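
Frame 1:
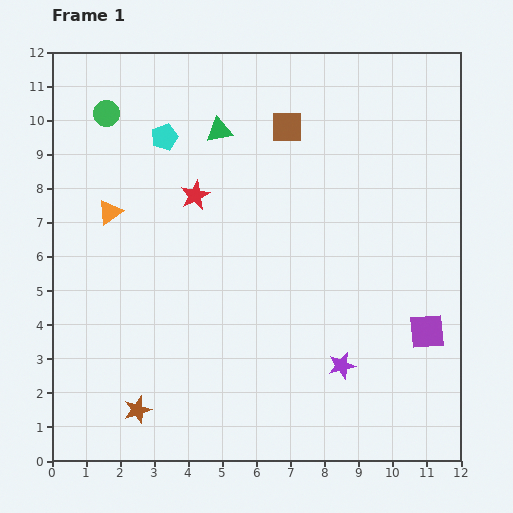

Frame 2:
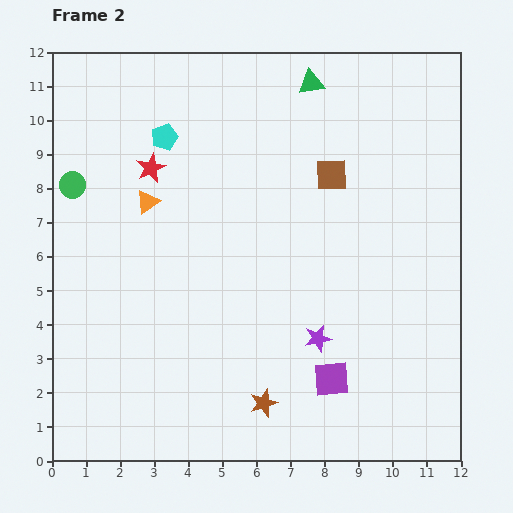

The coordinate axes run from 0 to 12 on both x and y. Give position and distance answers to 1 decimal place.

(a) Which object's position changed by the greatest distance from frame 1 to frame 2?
the brown star

(moved 3.7; next 3.1)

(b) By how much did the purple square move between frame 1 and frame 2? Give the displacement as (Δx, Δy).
(-2.8, -1.4)

The purple square was at (11.0, 3.8) in frame 1 and (8.2, 2.4) in frame 2.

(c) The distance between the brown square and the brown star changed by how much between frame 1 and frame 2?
-2.4

Distance in frame 1: 9.4. Distance in frame 2: 7.0.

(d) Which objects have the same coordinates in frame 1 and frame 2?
the cyan pentagon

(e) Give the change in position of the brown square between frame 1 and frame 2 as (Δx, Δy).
(1.3, -1.4)

The brown square was at (6.9, 9.8) in frame 1 and (8.2, 8.4) in frame 2.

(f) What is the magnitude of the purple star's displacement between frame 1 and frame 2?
1.1

The purple star moved from (8.5, 2.8) to (7.8, 3.6), a distance of √(0.7² + 0.8²) ≈ 1.1.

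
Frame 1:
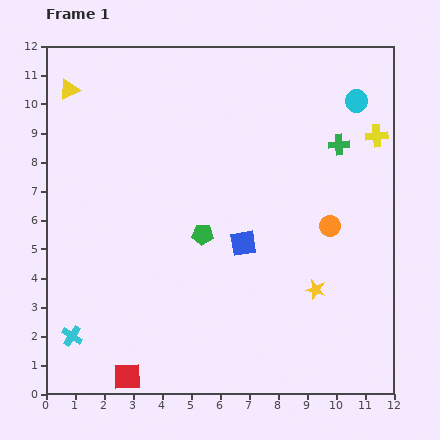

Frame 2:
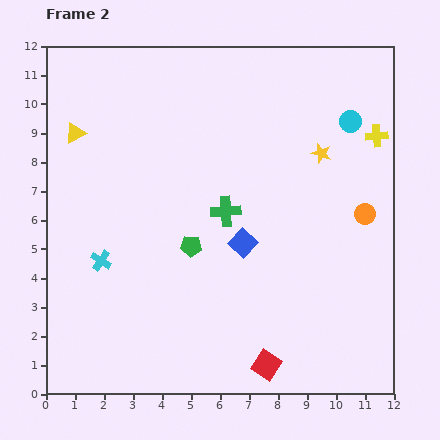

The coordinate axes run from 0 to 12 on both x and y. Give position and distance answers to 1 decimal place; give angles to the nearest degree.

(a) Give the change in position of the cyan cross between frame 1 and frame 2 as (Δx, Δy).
(1.0, 2.6)

The cyan cross was at (0.9, 2.0) in frame 1 and (1.9, 4.6) in frame 2.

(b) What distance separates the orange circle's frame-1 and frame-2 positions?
1.3

The orange circle moved from (9.8, 5.8) to (11.0, 6.2), a distance of √(1.2² + 0.4²) ≈ 1.3.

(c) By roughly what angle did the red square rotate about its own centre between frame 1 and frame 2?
36° clockwise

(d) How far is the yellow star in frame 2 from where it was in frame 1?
4.7

The yellow star moved from (9.3, 3.6) to (9.5, 8.3), a distance of √(0.2² + 4.7²) ≈ 4.7.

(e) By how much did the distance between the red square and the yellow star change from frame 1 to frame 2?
+0.3

Distance in frame 1: 7.2. Distance in frame 2: 7.5.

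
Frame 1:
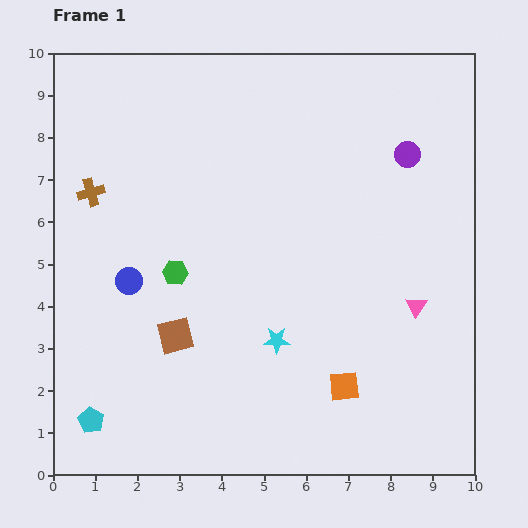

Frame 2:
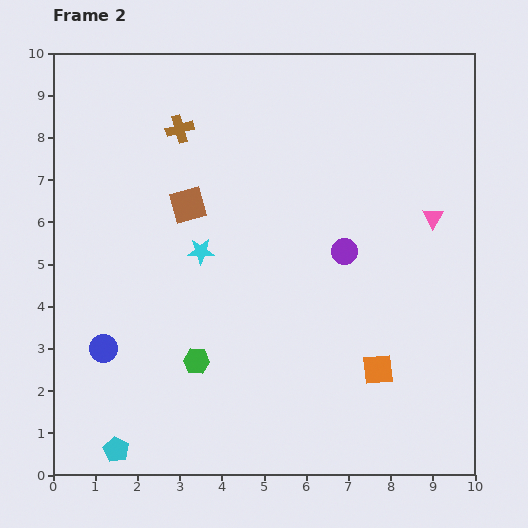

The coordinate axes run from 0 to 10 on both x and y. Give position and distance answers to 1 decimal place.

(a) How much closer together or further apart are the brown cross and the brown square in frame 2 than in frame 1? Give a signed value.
-2.1

Distance in frame 1: 3.9. Distance in frame 2: 1.8.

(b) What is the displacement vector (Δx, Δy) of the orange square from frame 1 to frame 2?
(0.8, 0.4)

The orange square was at (6.9, 2.1) in frame 1 and (7.7, 2.5) in frame 2.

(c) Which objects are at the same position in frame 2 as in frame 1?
none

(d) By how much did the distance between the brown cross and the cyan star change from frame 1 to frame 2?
-2.7

Distance in frame 1: 5.6. Distance in frame 2: 2.9.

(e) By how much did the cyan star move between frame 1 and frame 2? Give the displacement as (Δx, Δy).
(-1.8, 2.1)

The cyan star was at (5.3, 3.2) in frame 1 and (3.5, 5.3) in frame 2.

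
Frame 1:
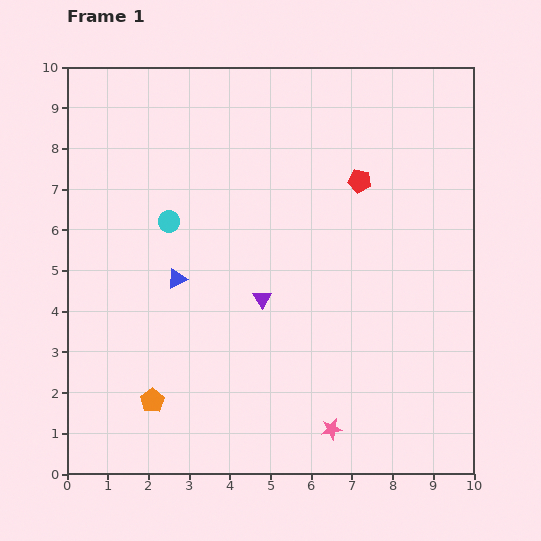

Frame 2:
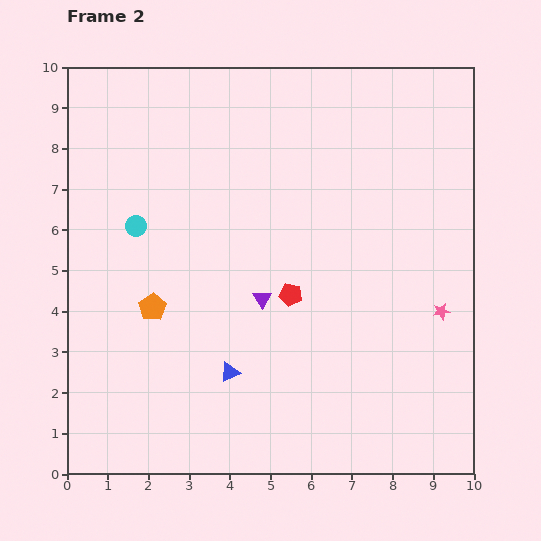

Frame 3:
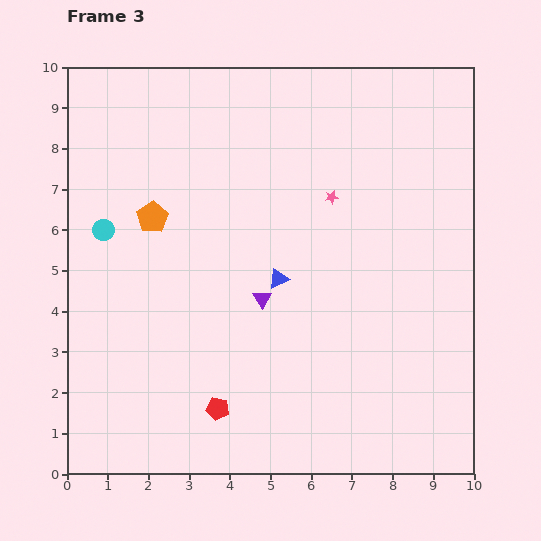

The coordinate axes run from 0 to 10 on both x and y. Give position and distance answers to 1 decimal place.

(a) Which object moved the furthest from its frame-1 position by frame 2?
the pink star

(moved 4.0; next 3.3)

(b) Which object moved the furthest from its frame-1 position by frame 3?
the red pentagon

(moved 6.6; next 5.7)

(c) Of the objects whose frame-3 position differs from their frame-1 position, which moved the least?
the cyan circle

(moved 1.6)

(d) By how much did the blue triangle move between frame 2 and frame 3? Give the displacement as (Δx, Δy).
(1.2, 2.3)

The blue triangle was at (4.0, 2.5) in frame 2 and (5.2, 4.8) in frame 3.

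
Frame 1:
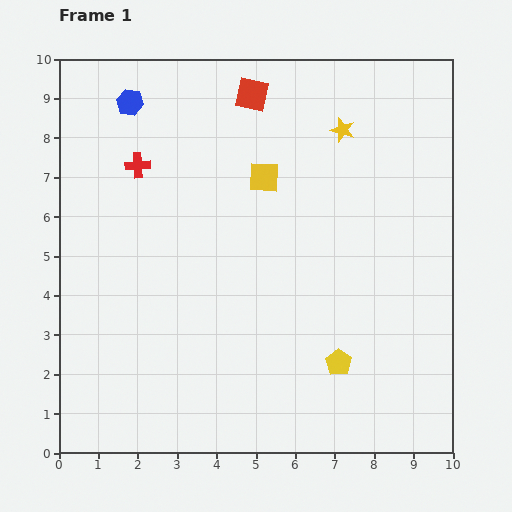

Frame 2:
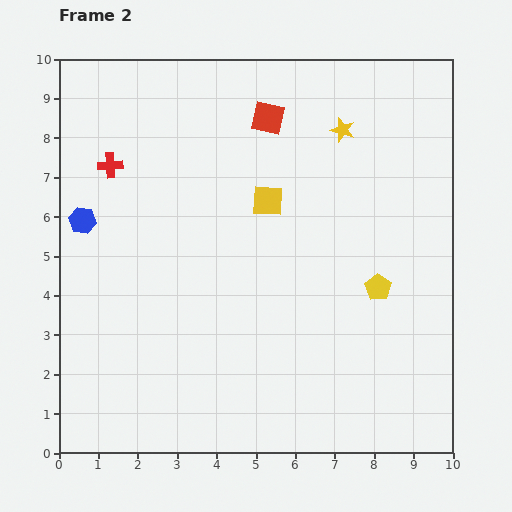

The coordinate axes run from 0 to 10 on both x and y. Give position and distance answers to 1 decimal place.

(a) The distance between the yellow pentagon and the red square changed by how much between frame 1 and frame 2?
-2.0

Distance in frame 1: 7.1. Distance in frame 2: 5.1.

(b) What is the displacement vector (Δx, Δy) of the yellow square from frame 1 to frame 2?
(0.1, -0.6)

The yellow square was at (5.2, 7.0) in frame 1 and (5.3, 6.4) in frame 2.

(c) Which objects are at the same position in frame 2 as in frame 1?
the yellow star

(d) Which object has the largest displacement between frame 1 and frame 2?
the blue hexagon

(moved 3.2; next 2.1)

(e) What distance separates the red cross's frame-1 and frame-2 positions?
0.7

The red cross moved from (2.0, 7.3) to (1.3, 7.3), a distance of √(0.7² + 0.0²) ≈ 0.7.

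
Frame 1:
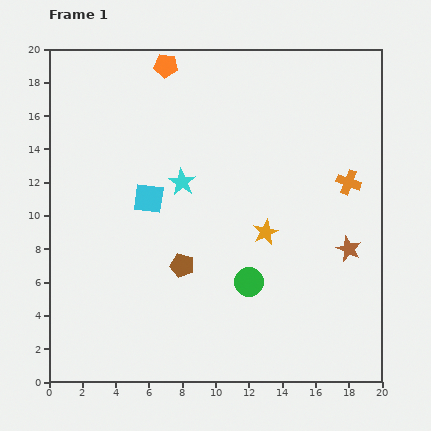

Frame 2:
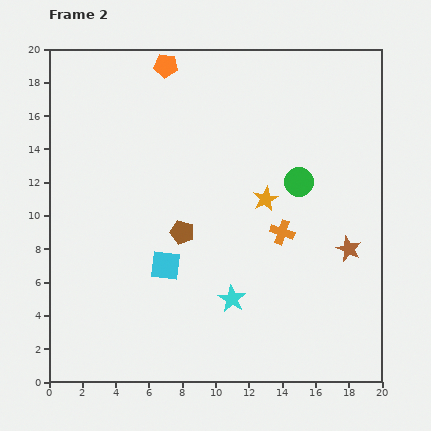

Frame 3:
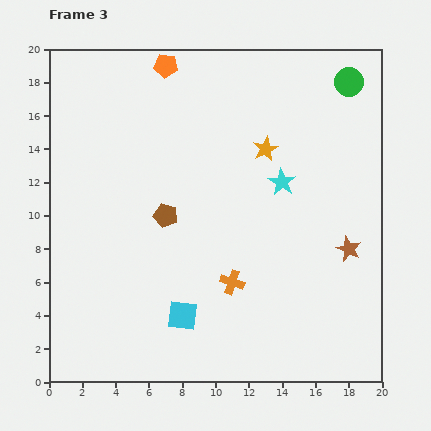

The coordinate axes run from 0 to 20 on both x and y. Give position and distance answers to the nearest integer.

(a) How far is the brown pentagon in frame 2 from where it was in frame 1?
2

The brown pentagon moved from (8, 7) to (8, 9), a distance of √(0² + 2²) ≈ 2.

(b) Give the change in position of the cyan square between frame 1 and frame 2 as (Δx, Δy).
(1, -4)

The cyan square was at (6, 11) in frame 1 and (7, 7) in frame 2.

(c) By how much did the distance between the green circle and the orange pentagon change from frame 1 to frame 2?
-3

Distance in frame 1: 14. Distance in frame 2: 11.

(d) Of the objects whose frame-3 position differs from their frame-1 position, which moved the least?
the brown pentagon

(moved 3)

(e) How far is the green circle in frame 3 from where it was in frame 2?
7

The green circle moved from (15, 12) to (18, 18), a distance of √(3² + 6²) ≈ 7.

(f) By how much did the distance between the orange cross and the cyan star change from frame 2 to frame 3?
+2

Distance in frame 2: 5. Distance in frame 3: 7.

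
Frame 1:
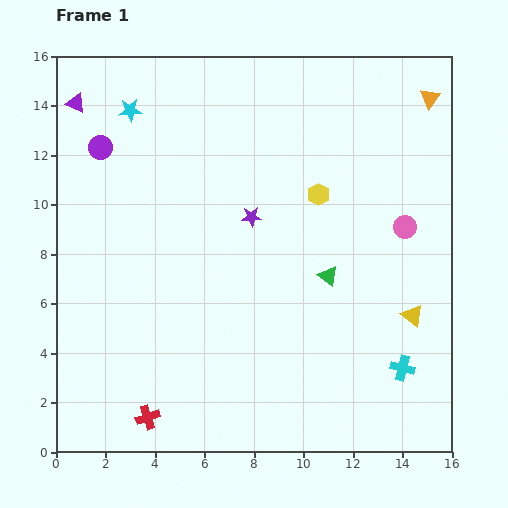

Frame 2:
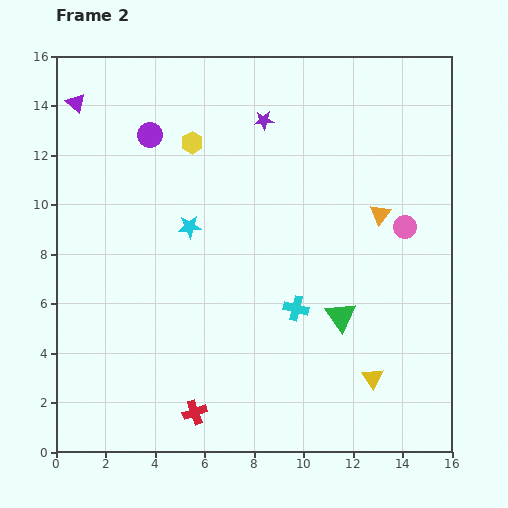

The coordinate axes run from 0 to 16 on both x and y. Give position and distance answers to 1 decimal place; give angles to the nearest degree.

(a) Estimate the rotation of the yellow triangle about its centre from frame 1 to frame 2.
17° clockwise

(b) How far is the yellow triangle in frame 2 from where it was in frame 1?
3.0

The yellow triangle moved from (14.4, 5.5) to (12.8, 3.0), a distance of √(1.6² + 2.5²) ≈ 3.0.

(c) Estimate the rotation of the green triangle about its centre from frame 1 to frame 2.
18° clockwise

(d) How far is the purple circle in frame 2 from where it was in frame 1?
2.1

The purple circle moved from (1.8, 12.3) to (3.8, 12.8), a distance of √(2.0² + 0.5²) ≈ 2.1.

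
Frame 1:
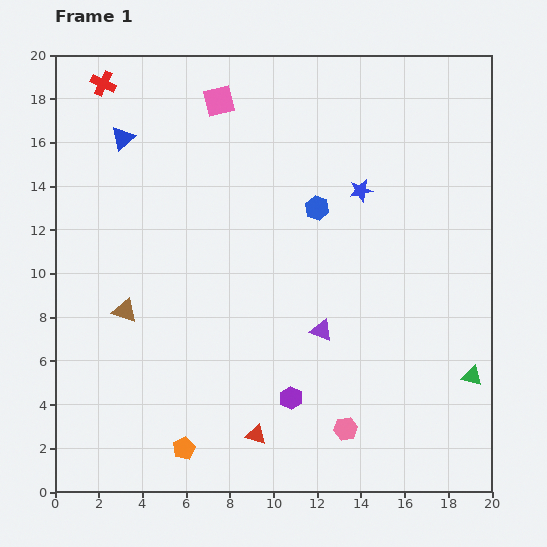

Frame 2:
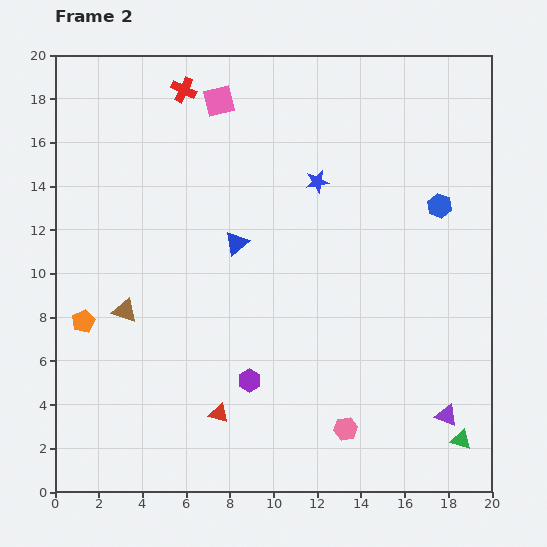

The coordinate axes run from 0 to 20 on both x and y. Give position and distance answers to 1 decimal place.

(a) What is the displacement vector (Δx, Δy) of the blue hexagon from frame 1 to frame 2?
(5.6, 0.1)

The blue hexagon was at (12.0, 13.0) in frame 1 and (17.6, 13.1) in frame 2.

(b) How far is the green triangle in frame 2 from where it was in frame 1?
2.9

The green triangle moved from (19.1, 5.3) to (18.6, 2.4), a distance of √(0.5² + 2.9²) ≈ 2.9.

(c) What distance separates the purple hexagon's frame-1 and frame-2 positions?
2.1

The purple hexagon moved from (10.8, 4.3) to (8.9, 5.1), a distance of √(1.9² + 0.8²) ≈ 2.1.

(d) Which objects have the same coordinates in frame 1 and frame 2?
the brown triangle, the pink hexagon, the pink square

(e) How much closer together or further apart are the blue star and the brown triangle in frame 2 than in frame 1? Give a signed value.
-1.5

Distance in frame 1: 12.1. Distance in frame 2: 10.6.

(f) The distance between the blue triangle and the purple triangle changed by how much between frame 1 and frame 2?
-0.3

Distance in frame 1: 12.7. Distance in frame 2: 12.4.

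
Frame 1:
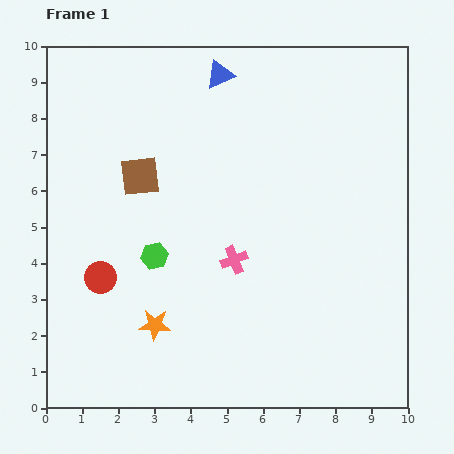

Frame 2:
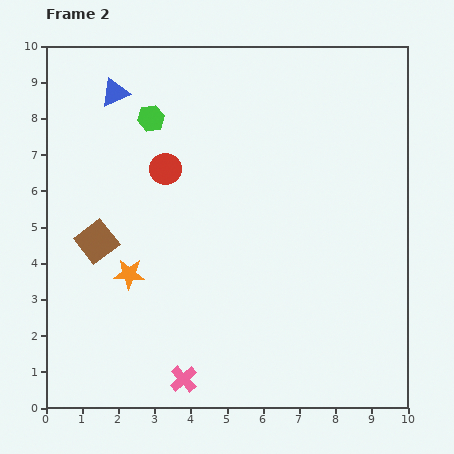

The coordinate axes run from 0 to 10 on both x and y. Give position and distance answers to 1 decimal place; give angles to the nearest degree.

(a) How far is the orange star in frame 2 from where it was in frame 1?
1.6

The orange star moved from (3.0, 2.3) to (2.3, 3.7), a distance of √(0.7² + 1.4²) ≈ 1.6.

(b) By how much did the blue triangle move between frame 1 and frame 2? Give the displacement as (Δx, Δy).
(-2.9, -0.5)

The blue triangle was at (4.8, 9.2) in frame 1 and (1.9, 8.7) in frame 2.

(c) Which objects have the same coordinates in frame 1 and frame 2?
none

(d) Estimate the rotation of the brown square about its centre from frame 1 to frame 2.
32° counter-clockwise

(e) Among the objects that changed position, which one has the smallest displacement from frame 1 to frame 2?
the orange star

(moved 1.6)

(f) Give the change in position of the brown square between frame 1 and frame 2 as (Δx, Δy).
(-1.2, -1.8)

The brown square was at (2.6, 6.4) in frame 1 and (1.4, 4.6) in frame 2.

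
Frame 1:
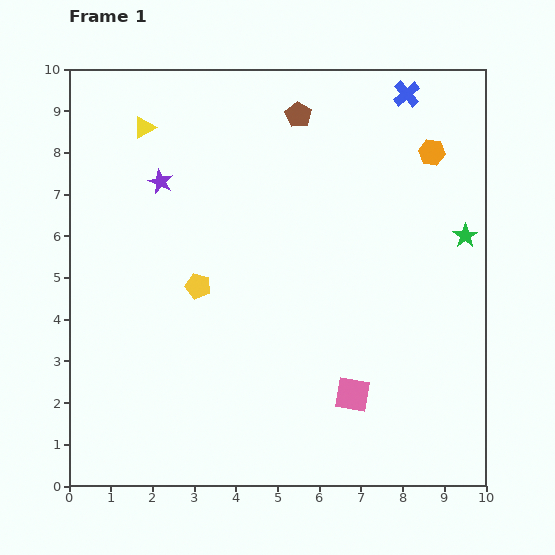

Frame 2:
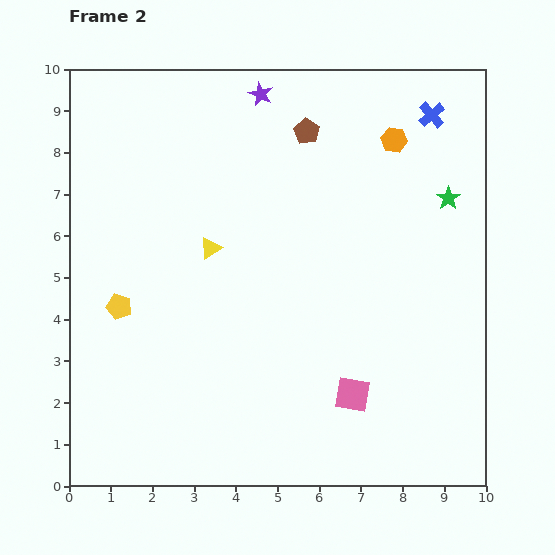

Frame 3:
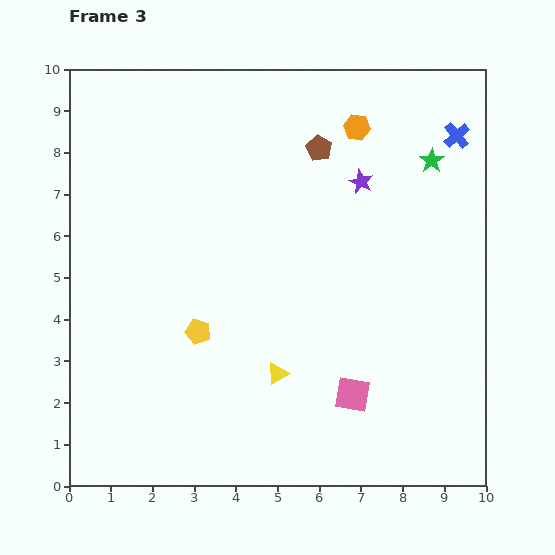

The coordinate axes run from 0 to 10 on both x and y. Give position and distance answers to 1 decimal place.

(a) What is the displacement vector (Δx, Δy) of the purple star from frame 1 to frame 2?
(2.4, 2.1)

The purple star was at (2.2, 7.3) in frame 1 and (4.6, 9.4) in frame 2.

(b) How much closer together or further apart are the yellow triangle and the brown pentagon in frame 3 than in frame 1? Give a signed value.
+1.8

Distance in frame 1: 3.7. Distance in frame 3: 5.5.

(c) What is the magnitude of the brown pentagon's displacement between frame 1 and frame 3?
0.9

The brown pentagon moved from (5.5, 8.9) to (6.0, 8.1), a distance of √(0.5² + 0.8²) ≈ 0.9.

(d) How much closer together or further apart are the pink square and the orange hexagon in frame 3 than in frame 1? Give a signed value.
+0.3

Distance in frame 1: 6.1. Distance in frame 3: 6.4.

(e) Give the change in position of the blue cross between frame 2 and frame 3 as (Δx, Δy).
(0.6, -0.5)

The blue cross was at (8.7, 8.9) in frame 2 and (9.3, 8.4) in frame 3.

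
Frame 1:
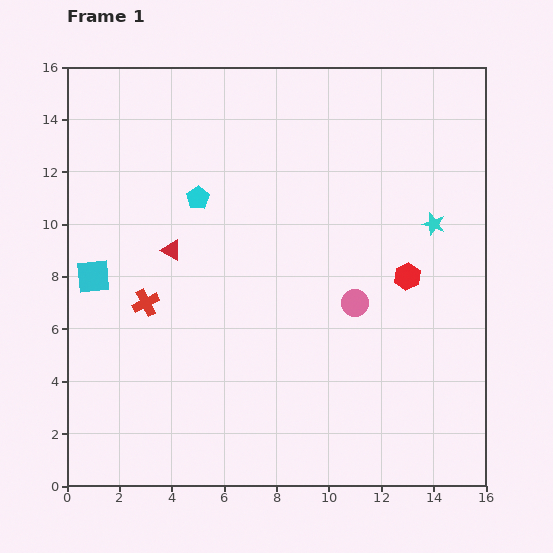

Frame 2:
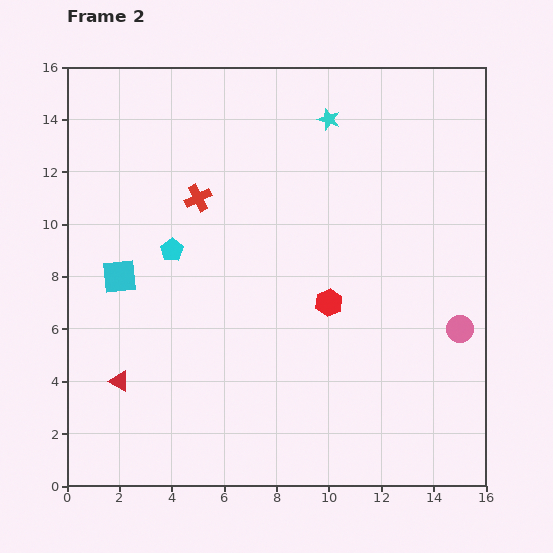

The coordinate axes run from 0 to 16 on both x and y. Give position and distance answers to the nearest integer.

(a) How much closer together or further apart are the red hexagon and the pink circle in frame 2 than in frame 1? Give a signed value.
+3

Distance in frame 1: 2. Distance in frame 2: 5.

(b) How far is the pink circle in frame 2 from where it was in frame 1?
4

The pink circle moved from (11, 7) to (15, 6), a distance of √(4² + 1²) ≈ 4.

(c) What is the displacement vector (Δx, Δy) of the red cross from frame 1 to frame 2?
(2, 4)

The red cross was at (3, 7) in frame 1 and (5, 11) in frame 2.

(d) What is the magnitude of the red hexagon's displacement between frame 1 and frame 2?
3

The red hexagon moved from (13, 8) to (10, 7), a distance of √(3² + 1²) ≈ 3.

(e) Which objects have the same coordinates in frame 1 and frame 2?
none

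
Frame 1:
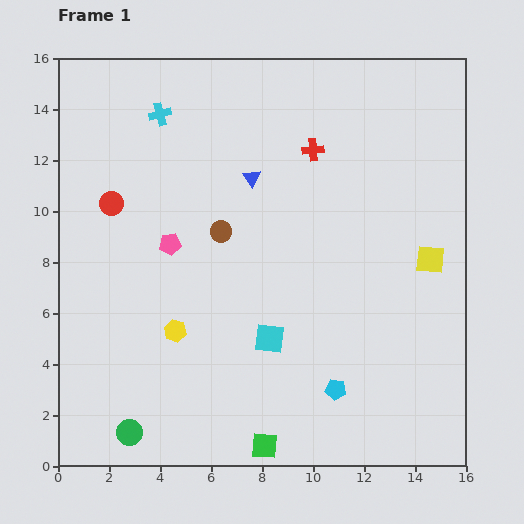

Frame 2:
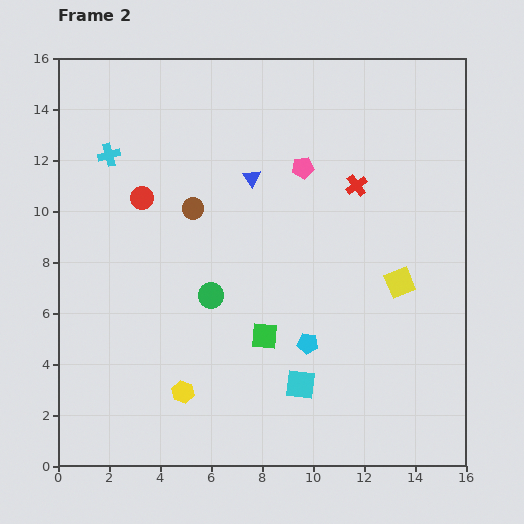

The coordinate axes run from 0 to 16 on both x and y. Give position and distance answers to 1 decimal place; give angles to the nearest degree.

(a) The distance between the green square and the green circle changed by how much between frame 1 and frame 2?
-2.7

Distance in frame 1: 5.3. Distance in frame 2: 2.6.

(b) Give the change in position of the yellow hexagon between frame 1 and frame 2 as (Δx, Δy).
(0.3, -2.4)

The yellow hexagon was at (4.6, 5.3) in frame 1 and (4.9, 2.9) in frame 2.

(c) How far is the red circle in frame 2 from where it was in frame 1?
1.2

The red circle moved from (2.1, 10.3) to (3.3, 10.5), a distance of √(1.2² + 0.2²) ≈ 1.2.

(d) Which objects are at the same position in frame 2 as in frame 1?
the blue triangle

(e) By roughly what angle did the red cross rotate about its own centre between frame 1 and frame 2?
31° counter-clockwise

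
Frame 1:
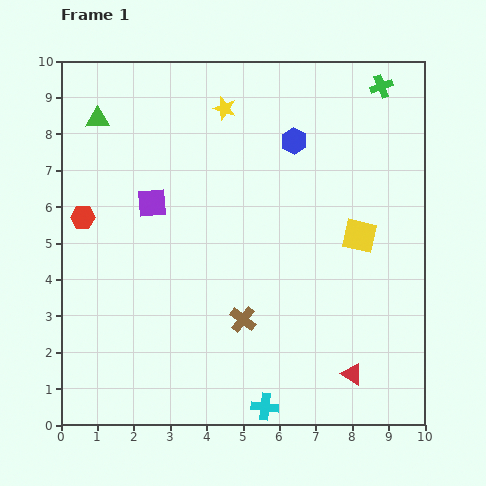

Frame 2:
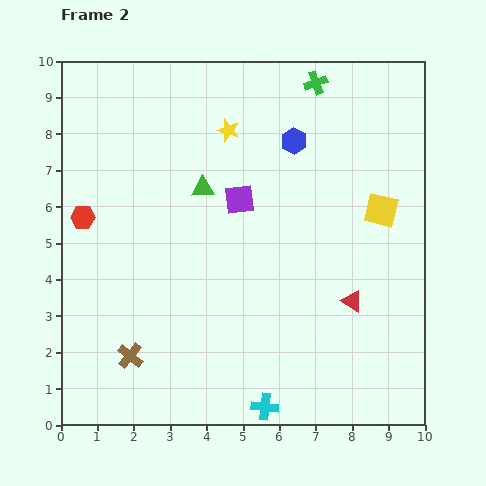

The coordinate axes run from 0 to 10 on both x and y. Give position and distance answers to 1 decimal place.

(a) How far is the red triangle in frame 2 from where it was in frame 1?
2.0

The red triangle moved from (8.0, 1.4) to (8.0, 3.4), a distance of √(0.0² + 2.0²) ≈ 2.0.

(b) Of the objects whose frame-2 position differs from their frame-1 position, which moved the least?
the yellow star

(moved 0.6)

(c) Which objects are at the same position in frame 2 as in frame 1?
the red hexagon, the cyan cross, the blue hexagon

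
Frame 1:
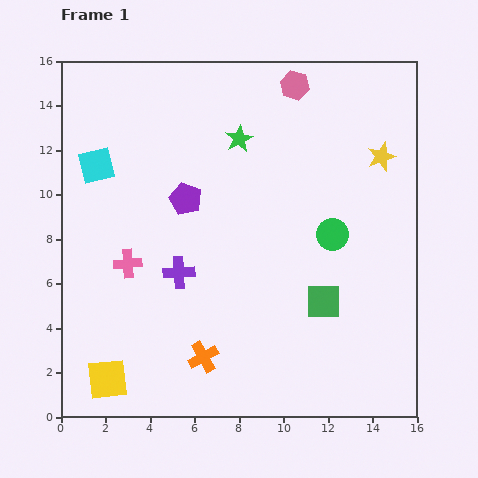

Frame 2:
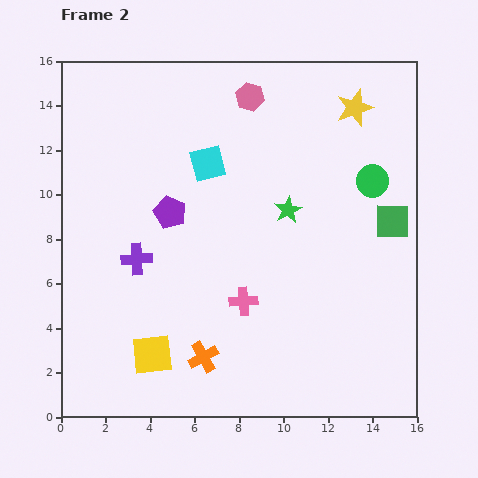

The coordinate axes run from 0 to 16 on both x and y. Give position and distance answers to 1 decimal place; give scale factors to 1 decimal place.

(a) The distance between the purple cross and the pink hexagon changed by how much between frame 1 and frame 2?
-1.0

Distance in frame 1: 9.9. Distance in frame 2: 8.9.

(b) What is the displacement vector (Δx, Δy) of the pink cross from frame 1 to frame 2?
(5.2, -1.7)

The pink cross was at (3.0, 6.9) in frame 1 and (8.2, 5.2) in frame 2.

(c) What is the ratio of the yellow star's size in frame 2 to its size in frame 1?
1.3×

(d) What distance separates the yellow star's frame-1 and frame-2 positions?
2.5

The yellow star moved from (14.4, 11.7) to (13.2, 13.9), a distance of √(1.2² + 2.2²) ≈ 2.5.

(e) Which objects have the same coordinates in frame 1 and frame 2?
the orange cross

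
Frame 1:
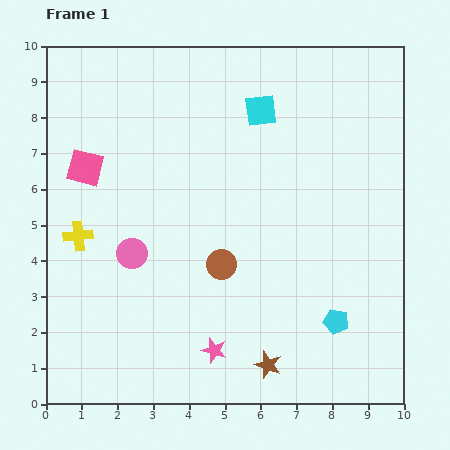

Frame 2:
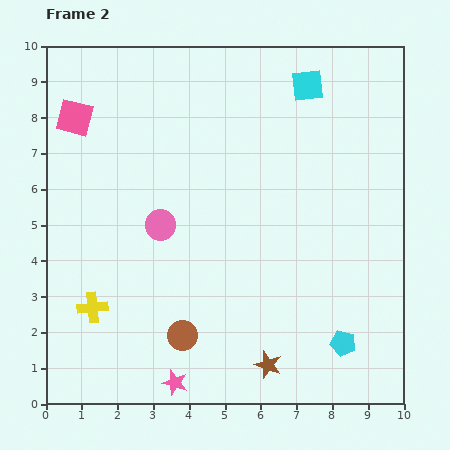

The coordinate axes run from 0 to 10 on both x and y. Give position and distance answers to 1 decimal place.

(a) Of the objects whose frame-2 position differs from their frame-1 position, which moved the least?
the cyan pentagon

(moved 0.6)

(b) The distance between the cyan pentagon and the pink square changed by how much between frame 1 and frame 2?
+1.6

Distance in frame 1: 8.2. Distance in frame 2: 9.8.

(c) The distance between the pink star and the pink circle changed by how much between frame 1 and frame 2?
+0.9

Distance in frame 1: 3.5. Distance in frame 2: 4.4.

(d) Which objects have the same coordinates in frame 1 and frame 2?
the brown star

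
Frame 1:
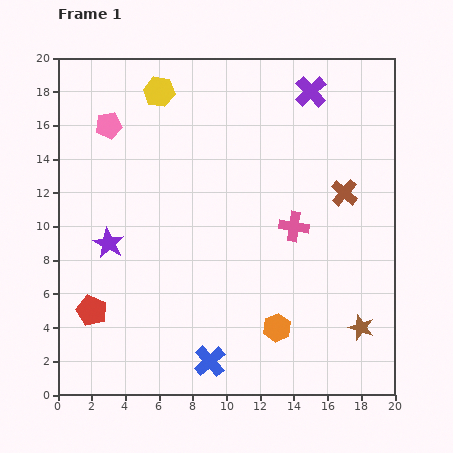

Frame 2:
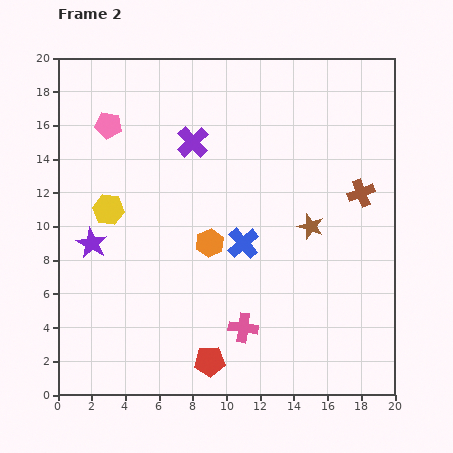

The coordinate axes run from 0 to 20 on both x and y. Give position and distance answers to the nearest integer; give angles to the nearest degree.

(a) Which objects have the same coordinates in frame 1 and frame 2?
the pink pentagon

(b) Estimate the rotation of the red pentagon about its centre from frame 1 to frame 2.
25° counter-clockwise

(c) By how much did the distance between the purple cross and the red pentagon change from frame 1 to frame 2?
-5

Distance in frame 1: 18. Distance in frame 2: 13.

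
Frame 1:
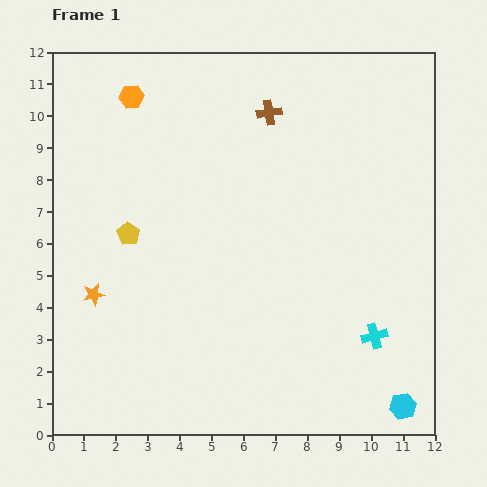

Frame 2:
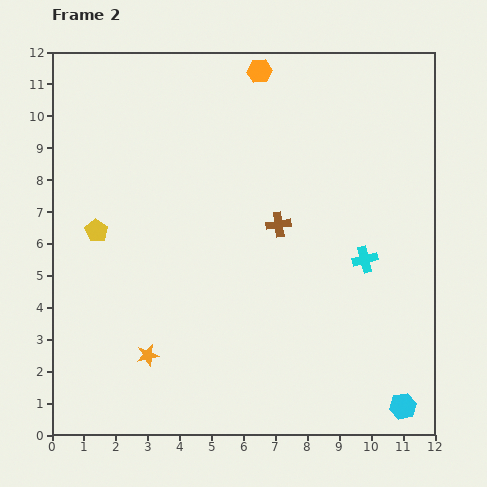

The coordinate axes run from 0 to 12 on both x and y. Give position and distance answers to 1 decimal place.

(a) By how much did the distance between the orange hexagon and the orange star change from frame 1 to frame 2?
+3.3

Distance in frame 1: 6.3. Distance in frame 2: 9.6.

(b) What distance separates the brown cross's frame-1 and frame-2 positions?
3.5

The brown cross moved from (6.8, 10.1) to (7.1, 6.6), a distance of √(0.3² + 3.5²) ≈ 3.5.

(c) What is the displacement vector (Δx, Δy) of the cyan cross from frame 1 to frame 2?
(-0.3, 2.4)

The cyan cross was at (10.1, 3.1) in frame 1 and (9.8, 5.5) in frame 2.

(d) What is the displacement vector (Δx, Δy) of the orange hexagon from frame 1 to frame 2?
(4.0, 0.8)

The orange hexagon was at (2.5, 10.6) in frame 1 and (6.5, 11.4) in frame 2.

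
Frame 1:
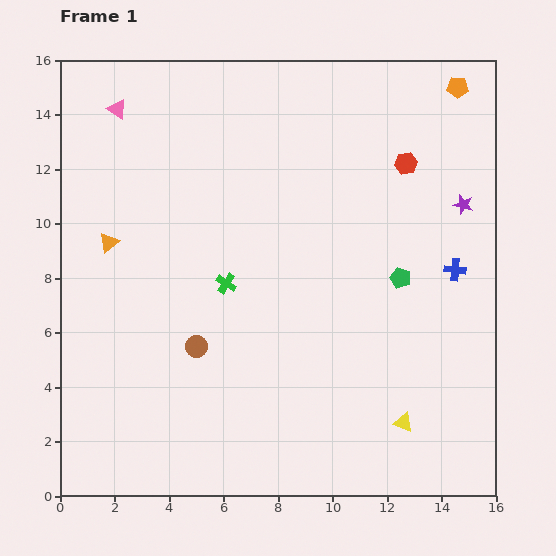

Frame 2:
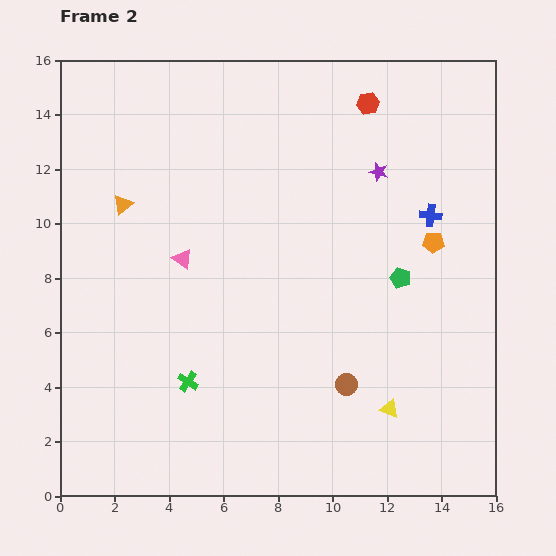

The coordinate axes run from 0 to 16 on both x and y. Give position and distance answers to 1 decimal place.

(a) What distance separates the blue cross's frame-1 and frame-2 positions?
2.2

The blue cross moved from (14.5, 8.3) to (13.6, 10.3), a distance of √(0.9² + 2.0²) ≈ 2.2.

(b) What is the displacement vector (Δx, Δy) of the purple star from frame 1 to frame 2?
(-3.1, 1.2)

The purple star was at (14.8, 10.7) in frame 1 and (11.7, 11.9) in frame 2.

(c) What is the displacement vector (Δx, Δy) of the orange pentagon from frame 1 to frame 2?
(-0.9, -5.7)

The orange pentagon was at (14.6, 15.0) in frame 1 and (13.7, 9.3) in frame 2.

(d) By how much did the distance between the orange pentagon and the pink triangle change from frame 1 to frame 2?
-3.3

Distance in frame 1: 12.5. Distance in frame 2: 9.2.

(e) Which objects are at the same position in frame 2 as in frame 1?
the green pentagon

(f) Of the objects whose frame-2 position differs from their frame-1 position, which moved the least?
the yellow triangle

(moved 0.7)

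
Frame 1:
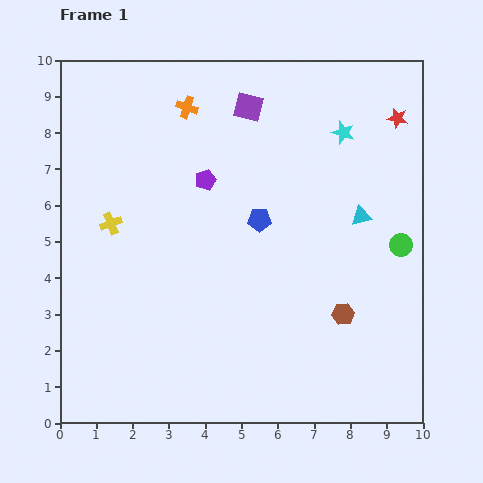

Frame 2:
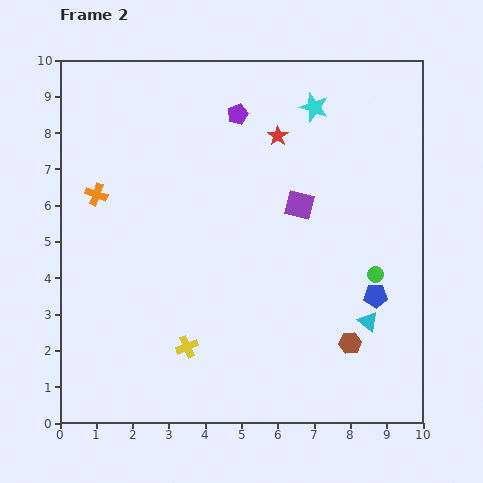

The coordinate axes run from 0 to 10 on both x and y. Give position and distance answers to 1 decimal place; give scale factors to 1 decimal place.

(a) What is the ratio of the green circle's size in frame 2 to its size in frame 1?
0.7×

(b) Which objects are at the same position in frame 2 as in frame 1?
none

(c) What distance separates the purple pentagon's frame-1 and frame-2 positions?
2.0

The purple pentagon moved from (4.0, 6.7) to (4.9, 8.5), a distance of √(0.9² + 1.8²) ≈ 2.0.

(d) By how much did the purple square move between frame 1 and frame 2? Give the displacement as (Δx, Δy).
(1.4, -2.7)

The purple square was at (5.2, 8.7) in frame 1 and (6.6, 6.0) in frame 2.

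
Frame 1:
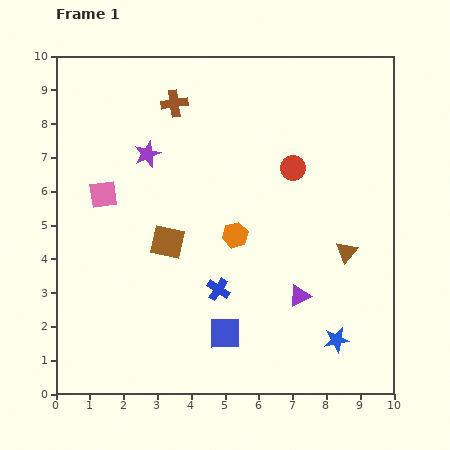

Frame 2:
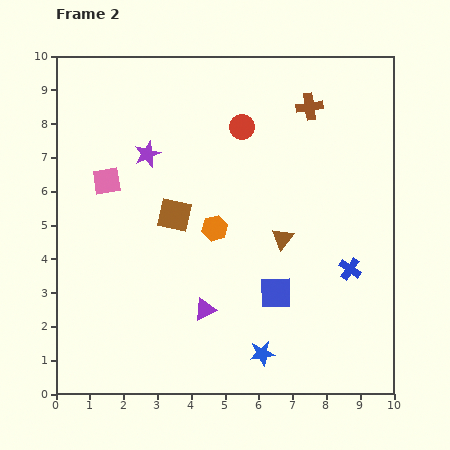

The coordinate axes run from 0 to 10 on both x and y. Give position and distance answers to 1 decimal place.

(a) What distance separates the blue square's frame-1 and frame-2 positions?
1.9

The blue square moved from (5.0, 1.8) to (6.5, 3.0), a distance of √(1.5² + 1.2²) ≈ 1.9.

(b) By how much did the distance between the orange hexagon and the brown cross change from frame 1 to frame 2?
+0.3

Distance in frame 1: 4.3. Distance in frame 2: 4.6.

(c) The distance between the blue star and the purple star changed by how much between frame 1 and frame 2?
-1.0

Distance in frame 1: 7.8. Distance in frame 2: 6.8.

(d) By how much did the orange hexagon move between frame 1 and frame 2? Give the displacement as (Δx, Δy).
(-0.6, 0.2)

The orange hexagon was at (5.3, 4.7) in frame 1 and (4.7, 4.9) in frame 2.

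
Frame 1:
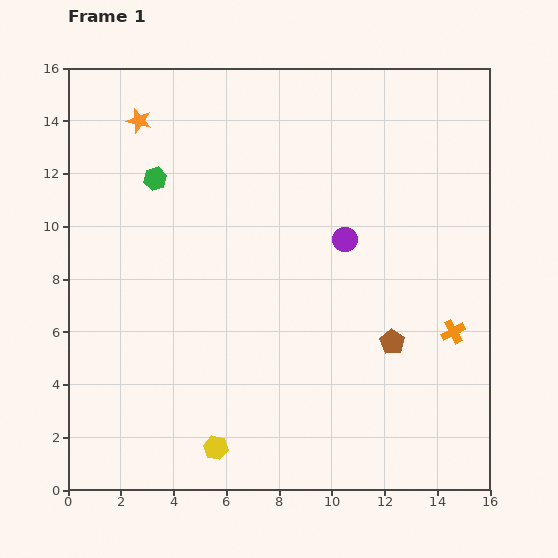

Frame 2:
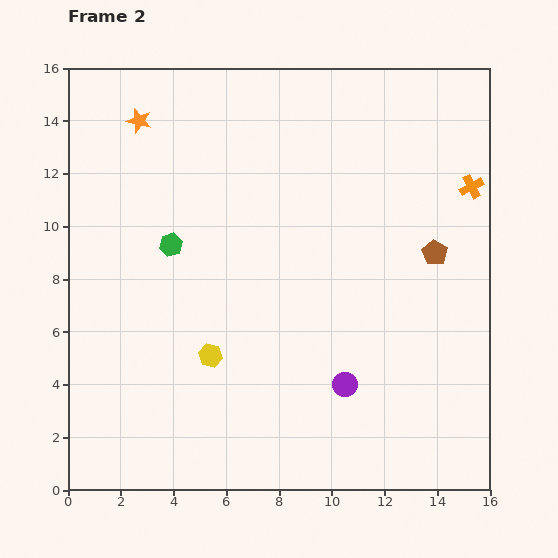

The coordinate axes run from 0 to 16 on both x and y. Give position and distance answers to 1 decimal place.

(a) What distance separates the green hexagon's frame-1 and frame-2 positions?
2.6

The green hexagon moved from (3.3, 11.8) to (3.9, 9.3), a distance of √(0.6² + 2.5²) ≈ 2.6.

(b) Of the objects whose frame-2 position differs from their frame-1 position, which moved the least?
the green hexagon

(moved 2.6)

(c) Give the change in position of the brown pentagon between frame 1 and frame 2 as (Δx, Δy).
(1.6, 3.4)

The brown pentagon was at (12.3, 5.6) in frame 1 and (13.9, 9.0) in frame 2.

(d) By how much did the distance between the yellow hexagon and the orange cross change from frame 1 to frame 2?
+1.8

Distance in frame 1: 10.0. Distance in frame 2: 11.8.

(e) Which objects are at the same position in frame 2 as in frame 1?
the orange star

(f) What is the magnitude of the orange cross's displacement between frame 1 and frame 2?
5.5

The orange cross moved from (14.6, 6.0) to (15.3, 11.5), a distance of √(0.7² + 5.5²) ≈ 5.5.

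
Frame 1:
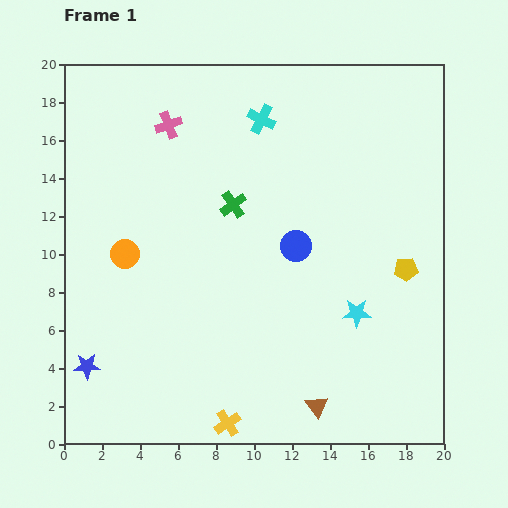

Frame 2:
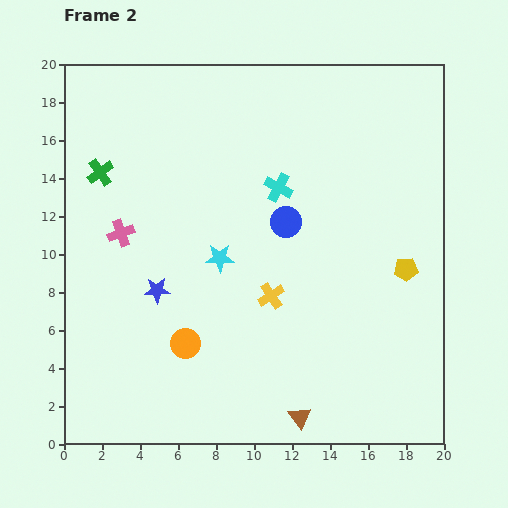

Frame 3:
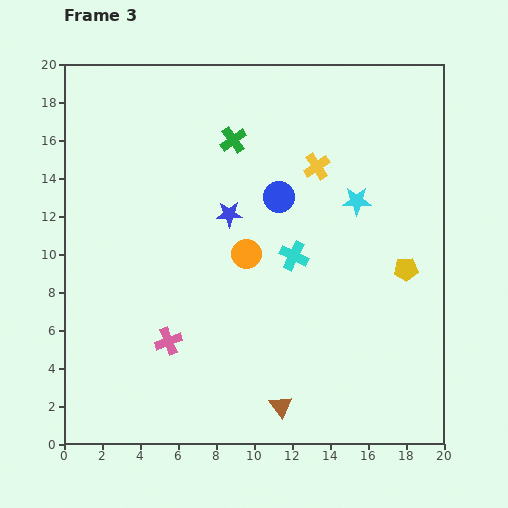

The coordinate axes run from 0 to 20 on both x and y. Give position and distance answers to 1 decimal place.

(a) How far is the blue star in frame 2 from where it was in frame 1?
5.4

The blue star moved from (1.2, 4.1) to (4.9, 8.1), a distance of √(3.7² + 4.0²) ≈ 5.4.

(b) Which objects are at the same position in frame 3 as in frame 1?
the yellow pentagon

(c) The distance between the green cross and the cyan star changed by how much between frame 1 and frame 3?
-1.4

Distance in frame 1: 8.6. Distance in frame 3: 7.2.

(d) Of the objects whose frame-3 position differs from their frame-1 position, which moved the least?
the brown triangle

(moved 1.9)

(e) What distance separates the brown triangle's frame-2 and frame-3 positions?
1.2

The brown triangle moved from (12.4, 1.4) to (11.4, 2.0), a distance of √(1.0² + 0.6²) ≈ 1.2.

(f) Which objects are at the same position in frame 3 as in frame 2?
the yellow pentagon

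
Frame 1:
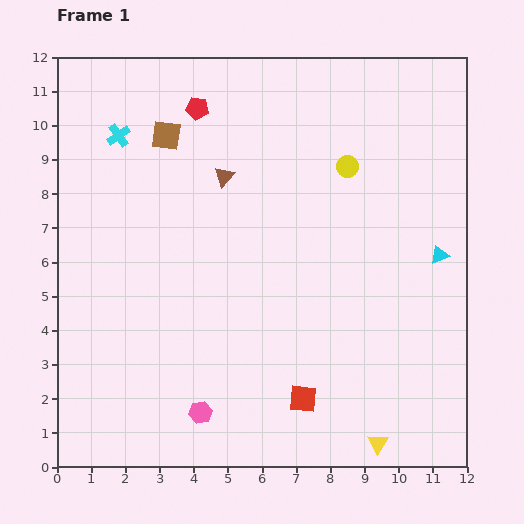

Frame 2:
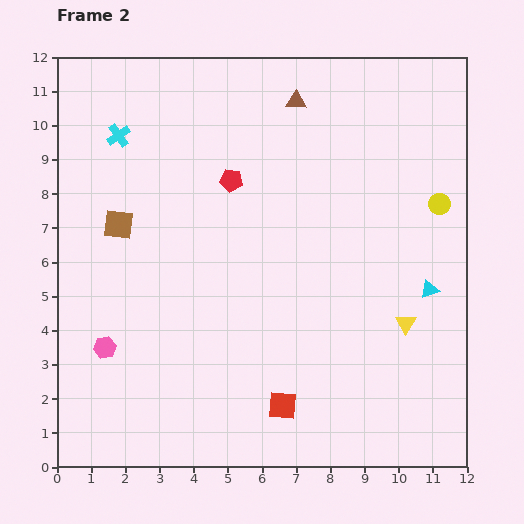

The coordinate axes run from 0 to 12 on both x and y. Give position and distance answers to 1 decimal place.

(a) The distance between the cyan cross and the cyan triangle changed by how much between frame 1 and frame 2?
+0.2

Distance in frame 1: 10.0. Distance in frame 2: 10.2.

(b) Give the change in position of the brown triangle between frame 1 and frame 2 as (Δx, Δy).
(2.1, 2.2)

The brown triangle was at (4.9, 8.5) in frame 1 and (7.0, 10.7) in frame 2.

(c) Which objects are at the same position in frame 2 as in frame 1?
the cyan cross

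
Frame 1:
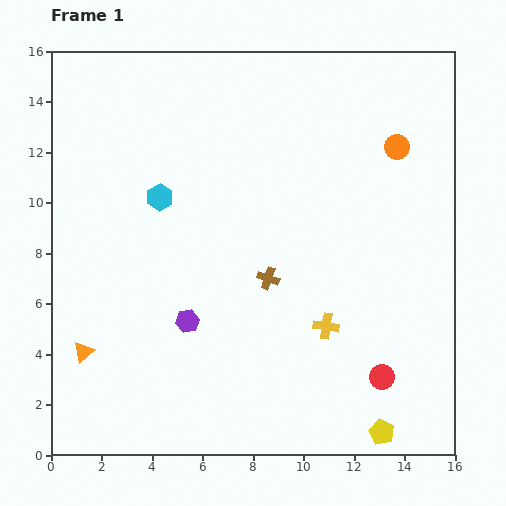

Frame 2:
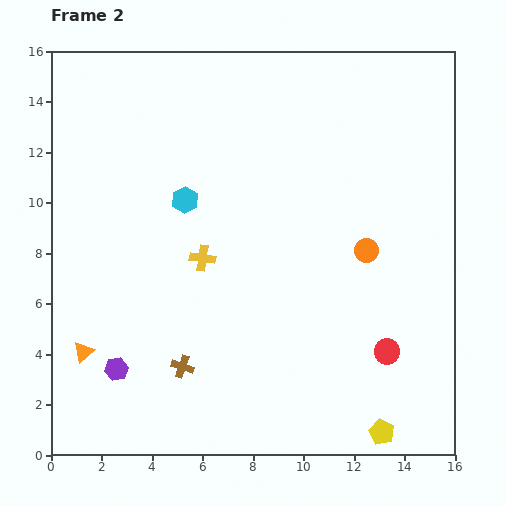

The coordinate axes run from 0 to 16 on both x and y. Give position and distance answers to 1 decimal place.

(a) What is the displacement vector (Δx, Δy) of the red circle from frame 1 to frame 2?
(0.2, 1.0)

The red circle was at (13.1, 3.1) in frame 1 and (13.3, 4.1) in frame 2.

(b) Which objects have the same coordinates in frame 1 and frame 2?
the yellow pentagon, the orange triangle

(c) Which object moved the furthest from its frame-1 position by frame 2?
the yellow cross

(moved 5.6; next 4.9)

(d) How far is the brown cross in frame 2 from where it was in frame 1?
4.9

The brown cross moved from (8.6, 7.0) to (5.2, 3.5), a distance of √(3.4² + 3.5²) ≈ 4.9.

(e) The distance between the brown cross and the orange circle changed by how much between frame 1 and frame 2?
+1.3

Distance in frame 1: 7.3. Distance in frame 2: 8.6.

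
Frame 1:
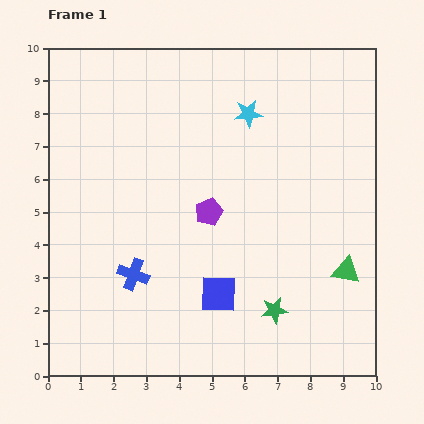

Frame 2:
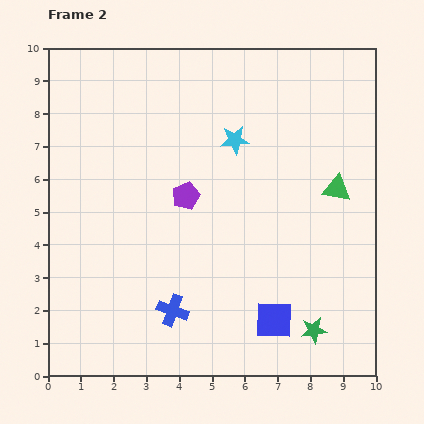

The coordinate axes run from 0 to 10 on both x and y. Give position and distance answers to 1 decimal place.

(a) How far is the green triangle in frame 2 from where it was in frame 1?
2.5

The green triangle moved from (9.1, 3.2) to (8.8, 5.7), a distance of √(0.3² + 2.5²) ≈ 2.5.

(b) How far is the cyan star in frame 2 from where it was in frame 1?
0.9

The cyan star moved from (6.1, 8.0) to (5.7, 7.2), a distance of √(0.4² + 0.8²) ≈ 0.9.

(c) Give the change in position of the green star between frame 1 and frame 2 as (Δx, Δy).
(1.2, -0.6)

The green star was at (6.9, 2.0) in frame 1 and (8.1, 1.4) in frame 2.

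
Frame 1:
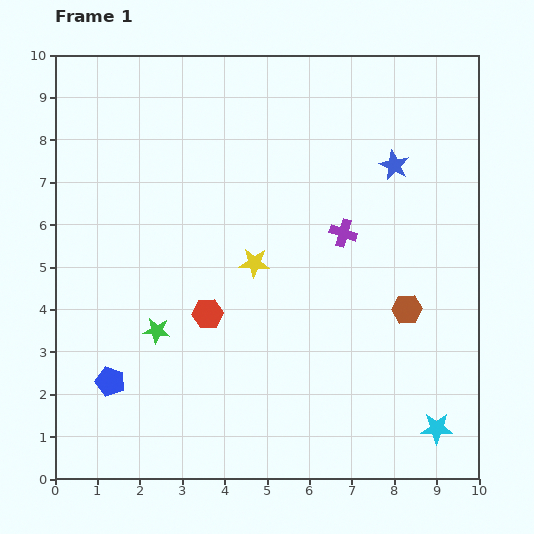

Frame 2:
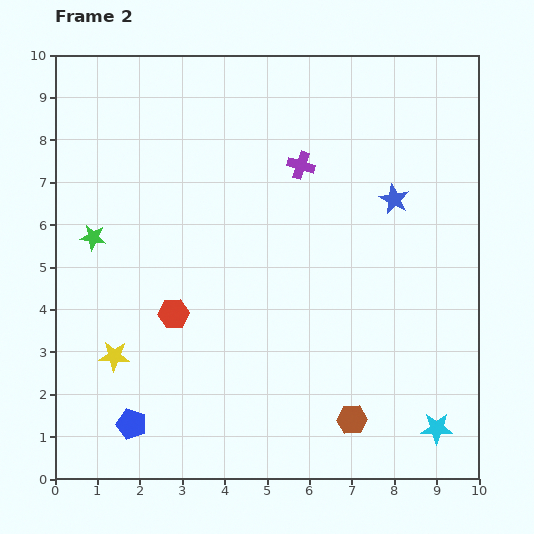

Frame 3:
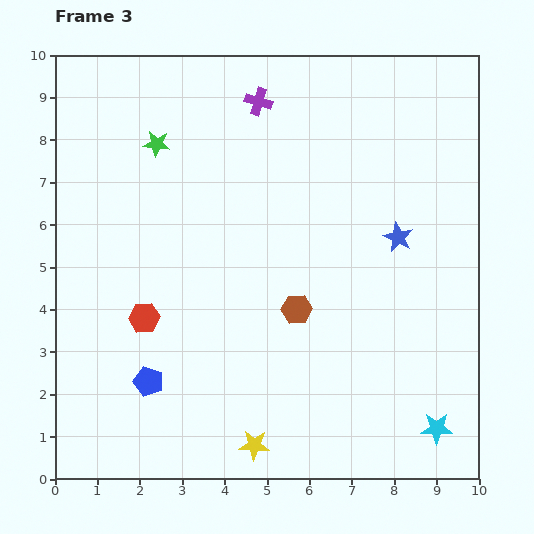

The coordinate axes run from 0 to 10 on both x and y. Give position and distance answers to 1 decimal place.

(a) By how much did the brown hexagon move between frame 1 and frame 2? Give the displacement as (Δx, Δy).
(-1.3, -2.6)

The brown hexagon was at (8.3, 4.0) in frame 1 and (7.0, 1.4) in frame 2.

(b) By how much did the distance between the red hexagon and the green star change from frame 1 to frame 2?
+1.3

Distance in frame 1: 1.3. Distance in frame 2: 2.6.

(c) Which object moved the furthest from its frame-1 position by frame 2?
the yellow star

(moved 4.0; next 2.9)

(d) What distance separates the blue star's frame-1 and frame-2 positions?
0.8

The blue star moved from (8.0, 7.4) to (8.0, 6.6), a distance of √(0.0² + 0.8²) ≈ 0.8.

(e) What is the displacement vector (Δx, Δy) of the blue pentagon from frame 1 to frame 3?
(0.9, 0.0)

The blue pentagon was at (1.3, 2.3) in frame 1 and (2.2, 2.3) in frame 3.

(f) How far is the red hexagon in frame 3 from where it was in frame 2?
0.7

The red hexagon moved from (2.8, 3.9) to (2.1, 3.8), a distance of √(0.7² + 0.1²) ≈ 0.7.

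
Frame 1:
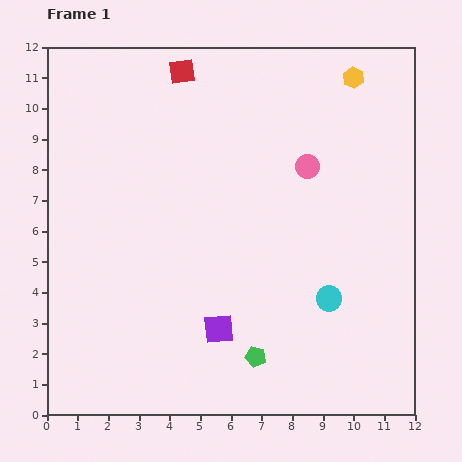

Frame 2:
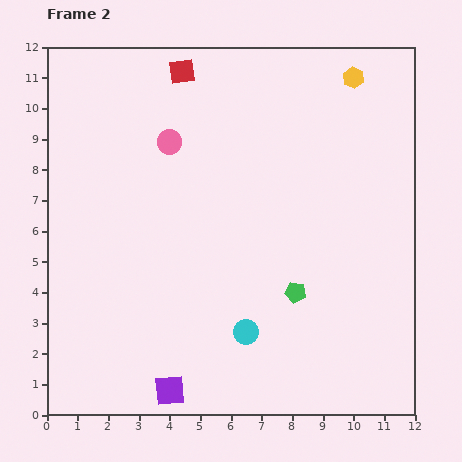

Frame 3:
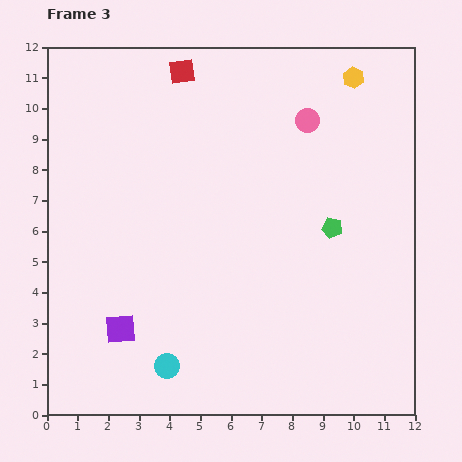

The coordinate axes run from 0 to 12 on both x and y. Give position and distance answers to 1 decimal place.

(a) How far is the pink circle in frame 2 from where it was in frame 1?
4.6

The pink circle moved from (8.5, 8.1) to (4.0, 8.9), a distance of √(4.5² + 0.8²) ≈ 4.6.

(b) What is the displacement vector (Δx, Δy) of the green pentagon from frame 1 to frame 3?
(2.5, 4.2)

The green pentagon was at (6.8, 1.9) in frame 1 and (9.3, 6.1) in frame 3.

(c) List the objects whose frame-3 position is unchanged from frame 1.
the red square, the yellow hexagon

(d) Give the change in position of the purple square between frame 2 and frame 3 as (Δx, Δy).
(-1.6, 2.0)

The purple square was at (4.0, 0.8) in frame 2 and (2.4, 2.8) in frame 3.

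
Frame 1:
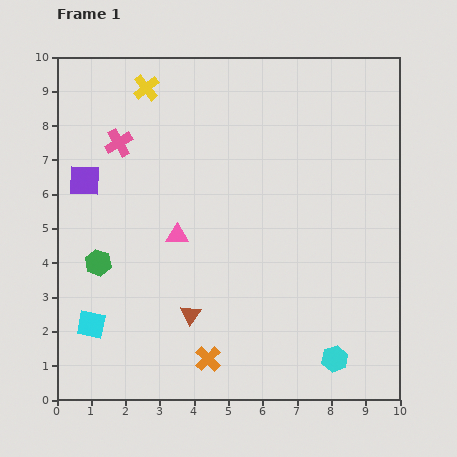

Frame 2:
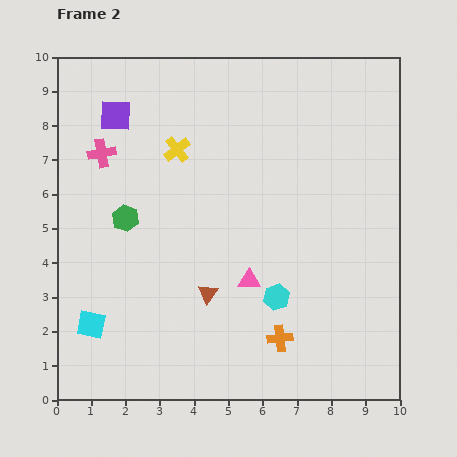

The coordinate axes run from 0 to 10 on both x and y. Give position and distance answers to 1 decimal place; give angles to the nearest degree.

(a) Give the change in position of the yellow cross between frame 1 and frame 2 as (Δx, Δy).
(0.9, -1.8)

The yellow cross was at (2.6, 9.1) in frame 1 and (3.5, 7.3) in frame 2.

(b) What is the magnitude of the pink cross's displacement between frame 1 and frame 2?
0.6

The pink cross moved from (1.8, 7.5) to (1.3, 7.2), a distance of √(0.5² + 0.3²) ≈ 0.6.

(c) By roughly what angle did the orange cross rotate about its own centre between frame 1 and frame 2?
39° clockwise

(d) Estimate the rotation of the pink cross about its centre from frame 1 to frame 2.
20° clockwise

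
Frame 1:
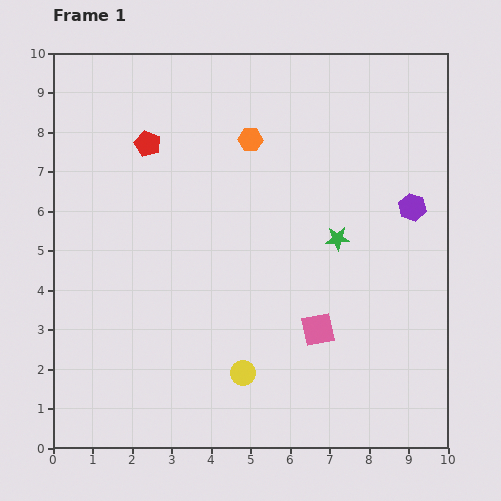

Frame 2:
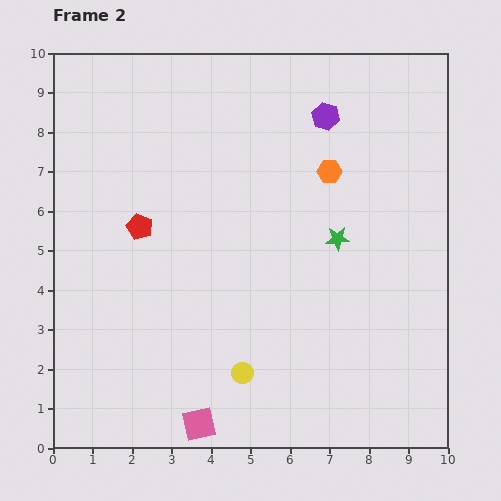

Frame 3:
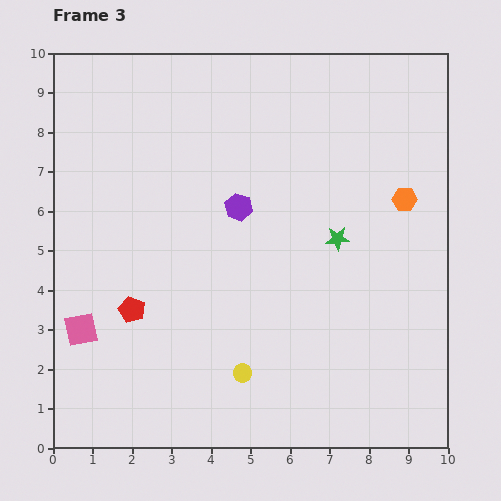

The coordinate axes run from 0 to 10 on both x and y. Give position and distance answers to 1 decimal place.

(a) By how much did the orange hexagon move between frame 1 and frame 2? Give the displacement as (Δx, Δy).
(2.0, -0.8)

The orange hexagon was at (5.0, 7.8) in frame 1 and (7.0, 7.0) in frame 2.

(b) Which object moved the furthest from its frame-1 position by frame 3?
the pink square

(moved 6.0; next 4.4)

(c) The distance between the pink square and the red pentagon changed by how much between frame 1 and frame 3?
-5.0

Distance in frame 1: 6.4. Distance in frame 3: 1.4.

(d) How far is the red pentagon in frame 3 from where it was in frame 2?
2.1

The red pentagon moved from (2.2, 5.6) to (2.0, 3.5), a distance of √(0.2² + 2.1²) ≈ 2.1.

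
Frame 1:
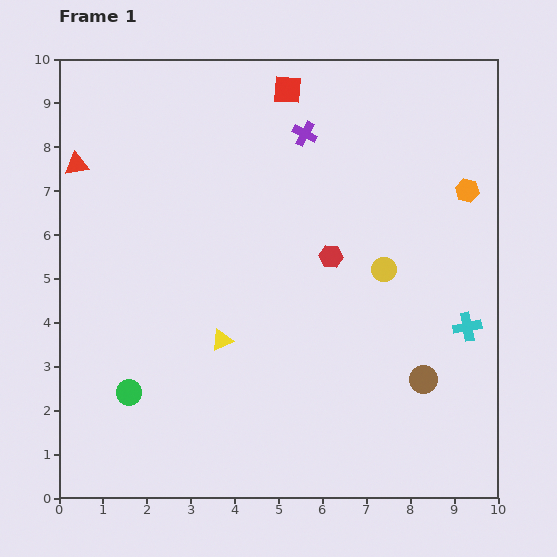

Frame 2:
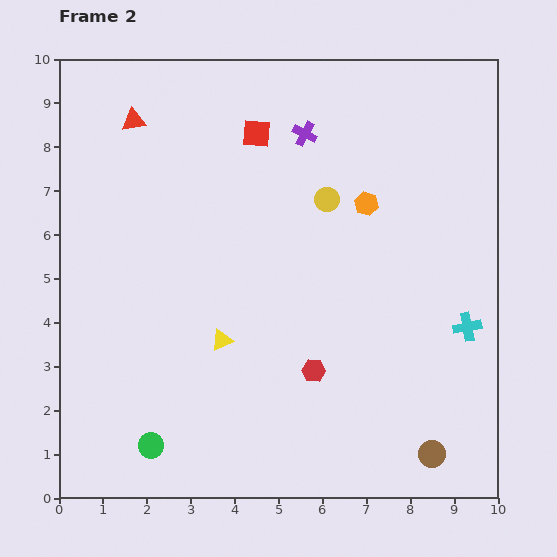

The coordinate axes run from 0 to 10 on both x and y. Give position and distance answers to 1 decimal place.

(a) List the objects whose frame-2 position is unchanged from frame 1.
the purple cross, the cyan cross, the yellow triangle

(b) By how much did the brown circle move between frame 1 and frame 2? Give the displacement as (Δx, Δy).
(0.2, -1.7)

The brown circle was at (8.3, 2.7) in frame 1 and (8.5, 1.0) in frame 2.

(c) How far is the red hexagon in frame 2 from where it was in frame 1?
2.6

The red hexagon moved from (6.2, 5.5) to (5.8, 2.9), a distance of √(0.4² + 2.6²) ≈ 2.6.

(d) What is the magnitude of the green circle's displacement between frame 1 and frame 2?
1.3

The green circle moved from (1.6, 2.4) to (2.1, 1.2), a distance of √(0.5² + 1.2²) ≈ 1.3.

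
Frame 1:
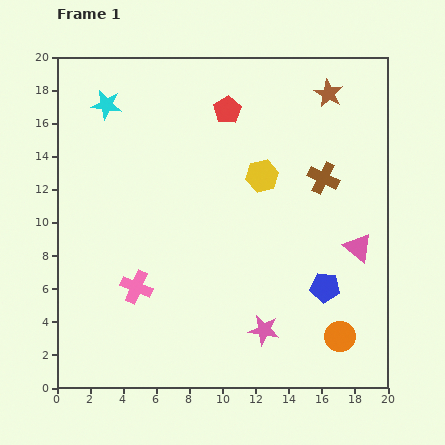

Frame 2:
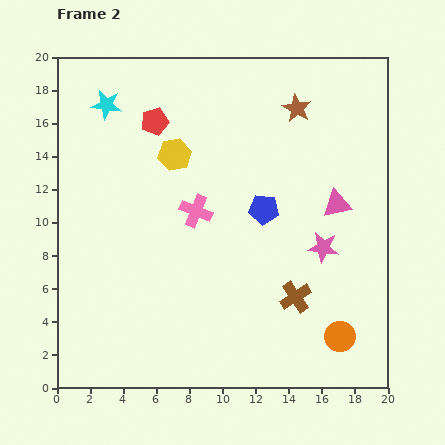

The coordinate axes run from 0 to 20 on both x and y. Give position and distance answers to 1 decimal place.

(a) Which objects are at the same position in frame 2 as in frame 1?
the orange circle, the cyan star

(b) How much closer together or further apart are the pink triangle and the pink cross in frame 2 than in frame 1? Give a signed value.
-5.1

Distance in frame 1: 13.6. Distance in frame 2: 8.5.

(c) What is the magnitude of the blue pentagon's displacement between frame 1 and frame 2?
6.0

The blue pentagon moved from (16.2, 6.1) to (12.5, 10.8), a distance of √(3.7² + 4.7²) ≈ 6.0.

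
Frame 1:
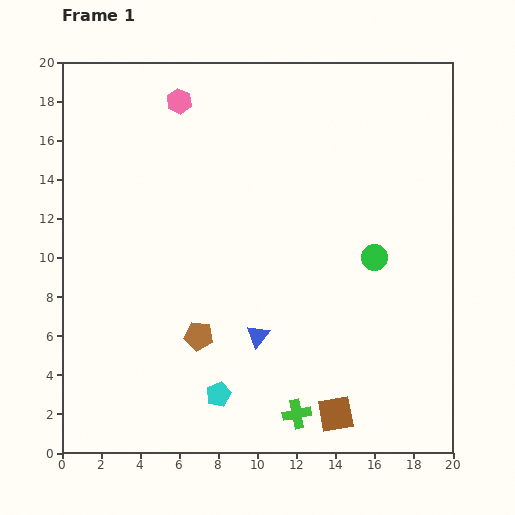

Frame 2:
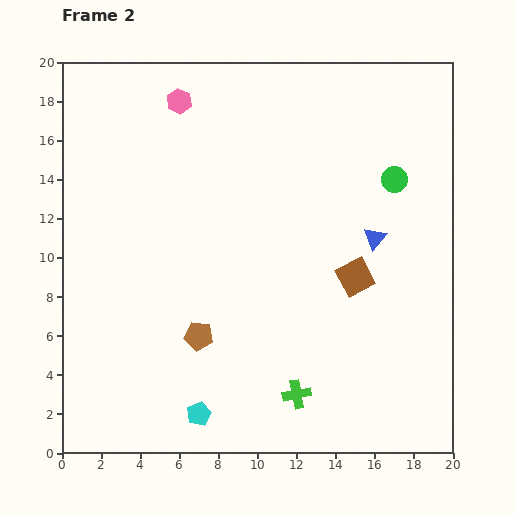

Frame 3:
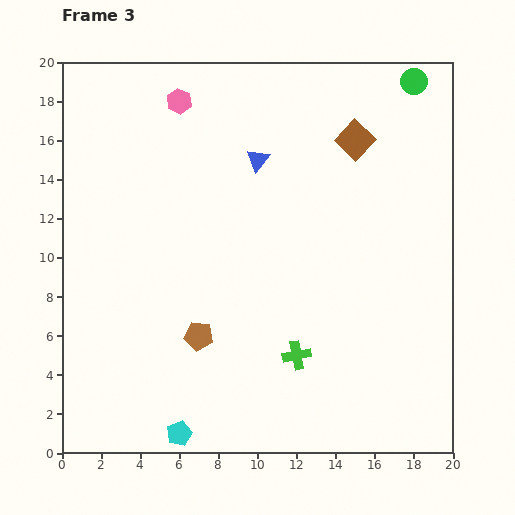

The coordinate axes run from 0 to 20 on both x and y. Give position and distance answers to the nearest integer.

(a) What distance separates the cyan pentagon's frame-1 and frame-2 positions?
1

The cyan pentagon moved from (8, 3) to (7, 2), a distance of √(1² + 1²) ≈ 1.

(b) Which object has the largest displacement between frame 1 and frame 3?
the brown square

(moved 14; next 9)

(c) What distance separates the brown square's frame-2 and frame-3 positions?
7

The brown square moved from (15, 9) to (15, 16), a distance of √(0² + 7²) ≈ 7.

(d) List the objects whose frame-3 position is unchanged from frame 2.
the pink hexagon, the brown pentagon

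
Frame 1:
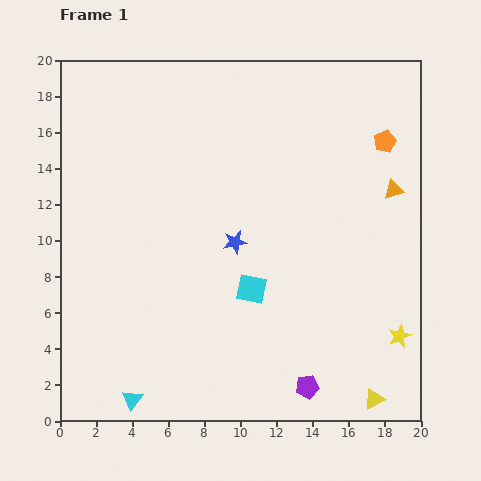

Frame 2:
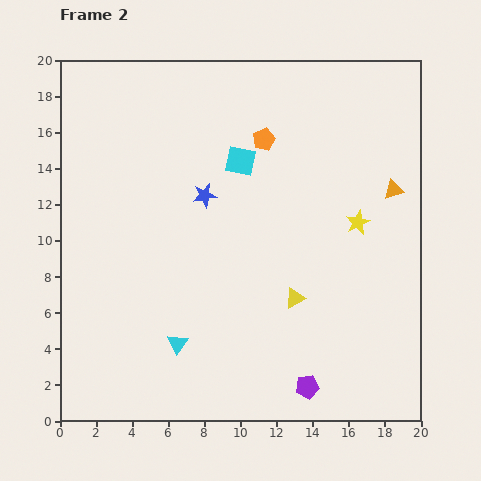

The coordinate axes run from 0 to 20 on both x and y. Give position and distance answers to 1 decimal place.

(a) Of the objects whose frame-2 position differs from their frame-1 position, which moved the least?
the blue star

(moved 3.1)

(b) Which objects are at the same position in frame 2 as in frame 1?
the purple pentagon, the orange triangle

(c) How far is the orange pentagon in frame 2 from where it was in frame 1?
6.7

The orange pentagon moved from (18.0, 15.5) to (11.3, 15.6), a distance of √(6.7² + 0.1²) ≈ 6.7.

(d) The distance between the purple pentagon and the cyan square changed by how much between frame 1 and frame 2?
+6.8

Distance in frame 1: 6.2. Distance in frame 2: 13.0.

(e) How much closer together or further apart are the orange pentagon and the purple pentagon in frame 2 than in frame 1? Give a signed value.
-0.4

Distance in frame 1: 14.3. Distance in frame 2: 13.9.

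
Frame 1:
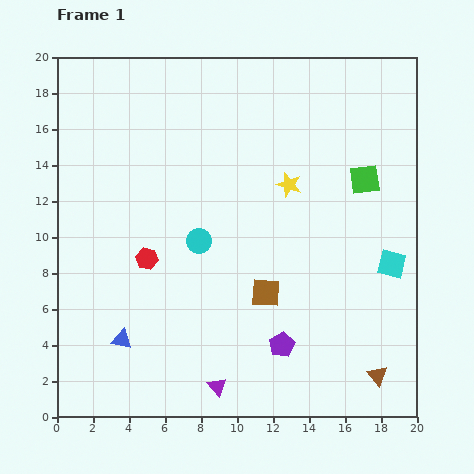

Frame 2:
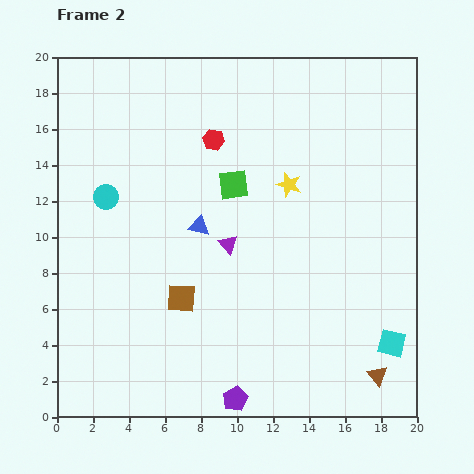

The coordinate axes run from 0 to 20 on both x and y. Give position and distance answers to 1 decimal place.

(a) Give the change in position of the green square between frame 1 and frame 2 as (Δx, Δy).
(-7.3, -0.3)

The green square was at (17.1, 13.2) in frame 1 and (9.8, 12.9) in frame 2.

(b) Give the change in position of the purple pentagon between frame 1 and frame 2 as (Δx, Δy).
(-2.6, -3.0)

The purple pentagon was at (12.5, 4.0) in frame 1 and (9.9, 1.0) in frame 2.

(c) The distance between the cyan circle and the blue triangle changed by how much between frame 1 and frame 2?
-1.6

Distance in frame 1: 7.0. Distance in frame 2: 5.4.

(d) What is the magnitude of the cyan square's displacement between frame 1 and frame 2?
4.4

The cyan square moved from (18.6, 8.5) to (18.6, 4.1), a distance of √(0.0² + 4.4²) ≈ 4.4.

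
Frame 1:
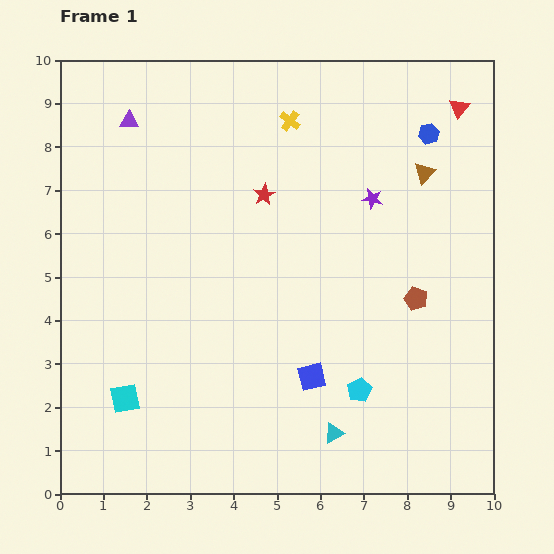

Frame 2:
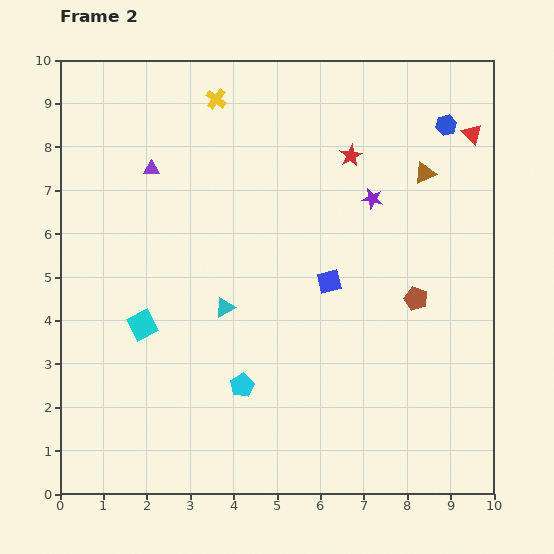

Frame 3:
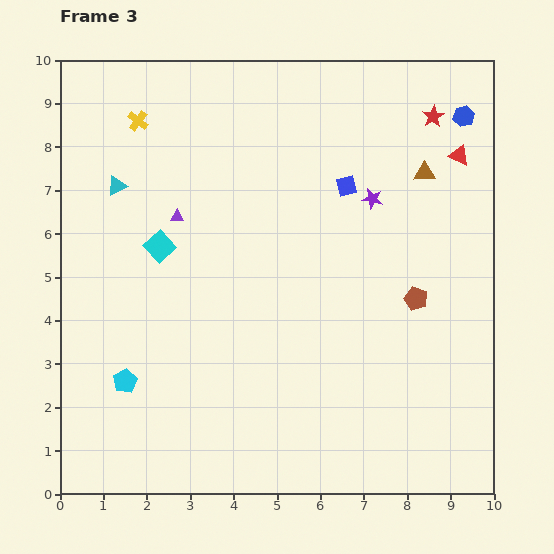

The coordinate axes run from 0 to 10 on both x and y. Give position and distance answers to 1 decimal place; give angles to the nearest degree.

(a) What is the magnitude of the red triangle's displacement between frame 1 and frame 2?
0.7

The red triangle moved from (9.2, 8.9) to (9.5, 8.3), a distance of √(0.3² + 0.6²) ≈ 0.7.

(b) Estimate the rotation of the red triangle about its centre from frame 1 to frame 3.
45° counter-clockwise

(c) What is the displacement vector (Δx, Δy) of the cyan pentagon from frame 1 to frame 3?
(-5.4, 0.2)

The cyan pentagon was at (6.9, 2.4) in frame 1 and (1.5, 2.6) in frame 3.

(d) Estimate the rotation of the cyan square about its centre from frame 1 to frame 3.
31° counter-clockwise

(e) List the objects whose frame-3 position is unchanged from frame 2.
the brown triangle, the purple star, the brown pentagon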